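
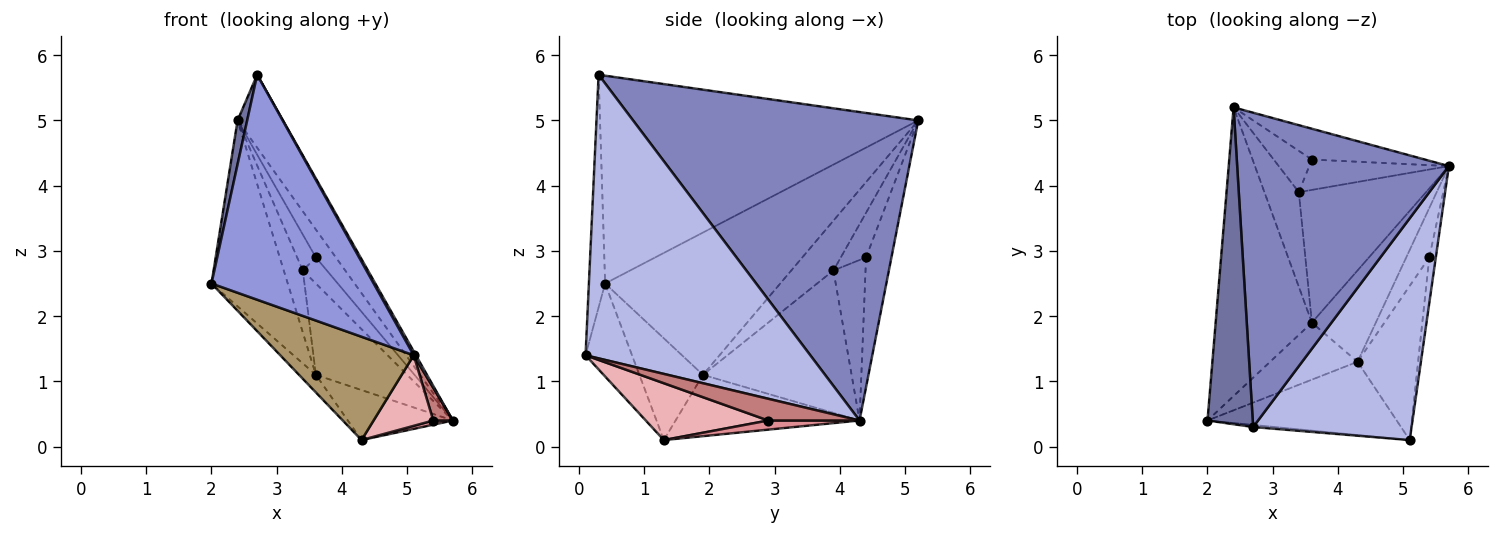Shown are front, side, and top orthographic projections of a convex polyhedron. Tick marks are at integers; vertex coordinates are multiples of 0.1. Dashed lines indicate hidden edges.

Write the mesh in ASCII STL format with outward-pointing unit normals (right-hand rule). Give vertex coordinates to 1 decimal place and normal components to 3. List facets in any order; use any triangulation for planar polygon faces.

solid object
 facet normal -0.977 -0.029 0.213
  outer loop
   vertex 2.7 0.3 5.7
   vertex 2.4 5.2 5.0
   vertex 2.0 0.4 2.5
  endloop
 endfacet
 facet normal 0.818 0.130 0.561
  outer loop
   vertex 2.7 0.3 5.7
   vertex 5.7 4.3 0.4
   vertex 2.4 5.2 5.0
  endloop
 endfacet
 facet normal -0.100 -0.995 -0.009
  outer loop
   vertex 5.1 0.1 1.4
   vertex 2.7 0.3 5.7
   vertex 2.0 0.4 2.5
  endloop
 endfacet
 facet normal 0.873 -0.009 0.488
  outer loop
   vertex 5.1 0.1 1.4
   vertex 5.7 4.3 0.4
   vertex 2.7 0.3 5.7
  endloop
 endfacet
 facet normal -0.779 0.339 -0.527
  outer loop
   vertex 3.6 1.9 1.1
   vertex 2.0 0.4 2.5
   vertex 2.4 5.2 5.0
  endloop
 endfacet
 facet normal -0.678 0.417 -0.606
  outer loop
   vertex 3.4 3.9 2.7
   vertex 5.7 4.3 0.4
   vertex 3.6 1.9 1.1
  endloop
 endfacet
 facet normal -0.771 0.349 -0.532
  outer loop
   vertex 3.4 3.9 2.7
   vertex 3.6 1.9 1.1
   vertex 2.4 5.2 5.0
  endloop
 endfacet
 facet normal -0.644 0.368 -0.671
  outer loop
   vertex 4.3 1.3 0.1
   vertex 3.6 1.9 1.1
   vertex 5.7 4.3 0.4
  endloop
 endfacet
 facet normal -0.273 -0.785 -0.556
  outer loop
   vertex 4.3 1.3 0.1
   vertex 5.1 0.1 1.4
   vertex 2.0 0.4 2.5
  endloop
 endfacet
 facet normal -0.744 0.197 -0.639
  outer loop
   vertex 4.3 1.3 0.1
   vertex 2.0 0.4 2.5
   vertex 3.6 1.9 1.1
  endloop
 endfacet
 facet normal -0.648 0.511 -0.565
  outer loop
   vertex 3.6 4.4 2.9
   vertex 2.4 5.2 5.0
   vertex 5.7 4.3 0.4
  endloop
 endfacet
 facet normal -0.657 0.491 -0.572
  outer loop
   vertex 3.6 4.4 2.9
   vertex 5.7 4.3 0.4
   vertex 3.4 3.9 2.7
  endloop
 endfacet
 facet normal -0.662 0.491 -0.566
  outer loop
   vertex 3.6 4.4 2.9
   vertex 3.4 3.9 2.7
   vertex 2.4 5.2 5.0
  endloop
 endfacet
 facet normal 0.938 -0.201 -0.281
  outer loop
   vertex 5.4 2.9 0.4
   vertex 5.7 4.3 0.4
   vertex 5.1 0.1 1.4
  endloop
 endfacet
 facet normal 0.367 -0.079 -0.927
  outer loop
   vertex 5.4 2.9 0.4
   vertex 4.3 1.3 0.1
   vertex 5.7 4.3 0.4
  endloop
 endfacet
 facet normal 0.649 -0.317 -0.692
  outer loop
   vertex 5.4 2.9 0.4
   vertex 5.1 0.1 1.4
   vertex 4.3 1.3 0.1
  endloop
 endfacet
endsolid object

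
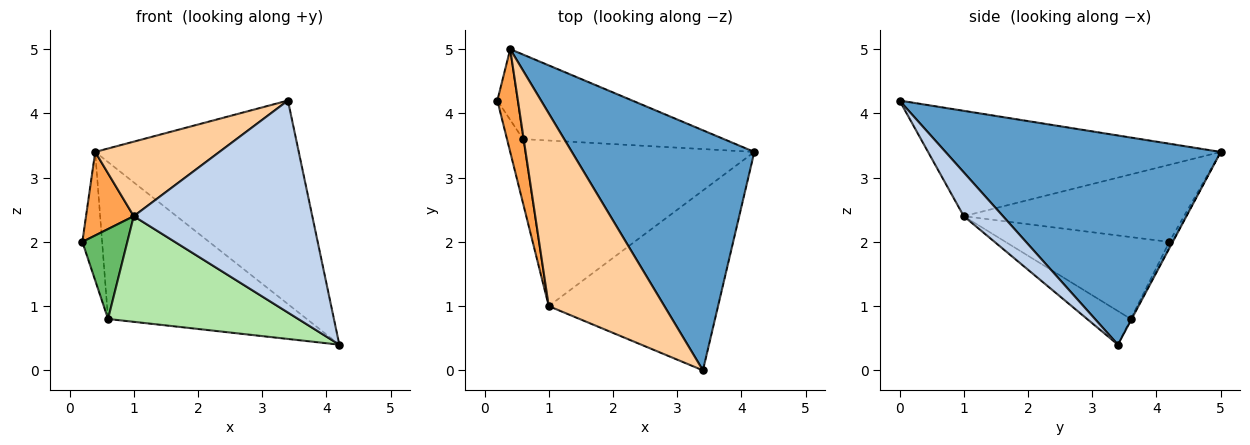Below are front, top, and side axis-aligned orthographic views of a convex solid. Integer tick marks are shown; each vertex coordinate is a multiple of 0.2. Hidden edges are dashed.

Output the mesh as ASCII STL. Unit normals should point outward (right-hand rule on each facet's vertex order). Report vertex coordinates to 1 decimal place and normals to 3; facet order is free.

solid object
 facet normal 0.658 0.487 0.574
  outer loop
   vertex 0.4 5.0 3.4
   vertex 3.4 0.0 4.2
   vertex 4.2 3.4 0.4
  endloop
 endfacet
 facet normal 0.165 -0.752 -0.638
  outer loop
   vertex 1.0 1.0 2.4
   vertex 4.2 3.4 0.4
   vertex 3.4 0.0 4.2
  endloop
 endfacet
 facet normal -0.946 -0.205 0.252
  outer loop
   vertex 1.0 1.0 2.4
   vertex 0.4 5.0 3.4
   vertex 0.2 4.2 2.0
  endloop
 endfacet
 facet normal -0.648 -0.275 0.711
  outer loop
   vertex 1.0 1.0 2.4
   vertex 3.4 0.0 4.2
   vertex 0.4 5.0 3.4
  endloop
 endfacet
 facet normal -0.948 -0.260 -0.186
  outer loop
   vertex 0.6 3.6 0.8
   vertex 1.0 1.0 2.4
   vertex 0.2 4.2 2.0
  endloop
 endfacet
 facet normal -0.123 -0.534 -0.837
  outer loop
   vertex 0.6 3.6 0.8
   vertex 4.2 3.4 0.4
   vertex 1.0 1.0 2.4
  endloop
 endfacet
 facet normal -0.130 0.869 -0.478
  outer loop
   vertex 0.6 3.6 0.8
   vertex 0.2 4.2 2.0
   vertex 0.4 5.0 3.4
  endloop
 endfacet
 facet normal -0.004 0.880 -0.474
  outer loop
   vertex 0.6 3.6 0.8
   vertex 0.4 5.0 3.4
   vertex 4.2 3.4 0.4
  endloop
 endfacet
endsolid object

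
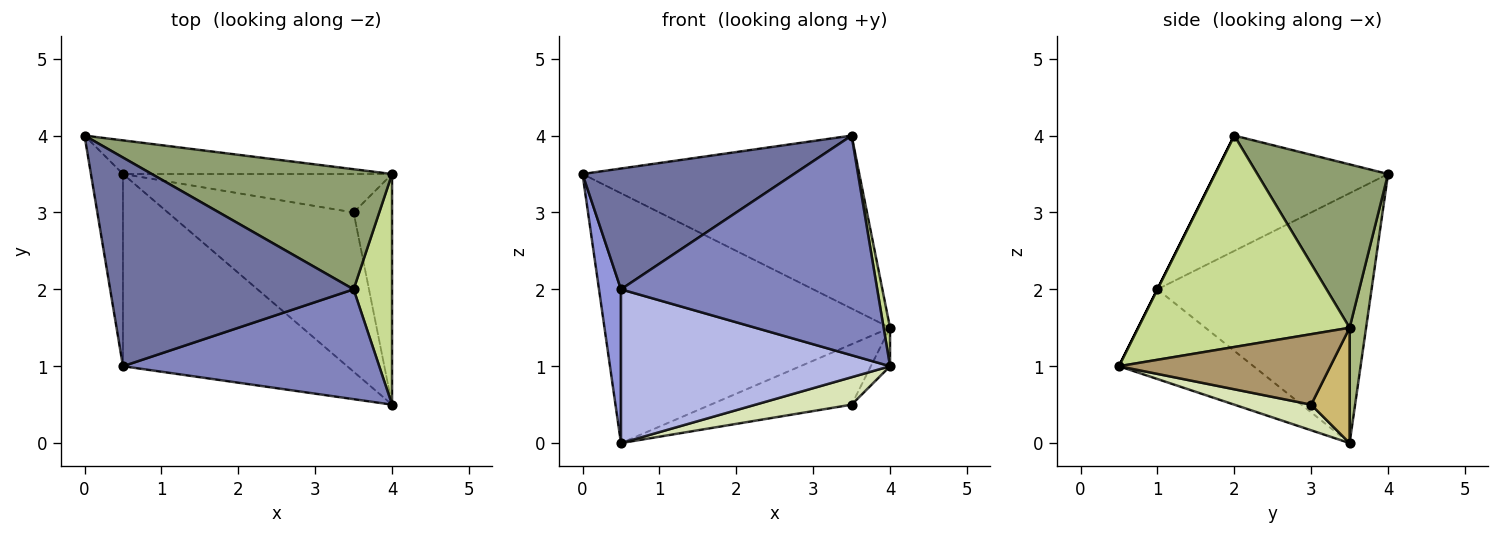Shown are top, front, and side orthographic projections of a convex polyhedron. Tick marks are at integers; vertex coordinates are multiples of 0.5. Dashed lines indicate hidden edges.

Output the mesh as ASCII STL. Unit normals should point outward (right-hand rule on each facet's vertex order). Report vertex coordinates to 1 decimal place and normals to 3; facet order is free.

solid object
 facet normal -0.379 -0.464 0.801
  outer loop
   vertex 0.5 1.0 2.0
   vertex 3.5 2.0 4.0
   vertex 0.0 4.0 3.5
  endloop
 endfacet
 facet normal 0.000 -0.894 0.447
  outer loop
   vertex 0.5 1.0 2.0
   vertex 4.0 0.5 1.0
   vertex 3.5 2.0 4.0
  endloop
 endfacet
 facet normal -0.987 -0.101 -0.127
  outer loop
   vertex 0.5 1.0 2.0
   vertex 0.0 4.0 3.5
   vertex 0.5 3.5 0.0
  endloop
 endfacet
 facet normal -0.298 -0.596 -0.745
  outer loop
   vertex 0.5 1.0 2.0
   vertex 0.5 3.5 0.0
   vertex 4.0 0.5 1.0
  endloop
 endfacet
 facet normal 0.362 0.766 0.532
  outer loop
   vertex 4.0 3.5 1.5
   vertex 0.0 4.0 3.5
   vertex 3.5 2.0 4.0
  endloop
 endfacet
 facet normal 0.057 0.989 -0.133
  outer loop
   vertex 4.0 3.5 1.5
   vertex 0.5 3.5 0.0
   vertex 0.0 4.0 3.5
  endloop
 endfacet
 facet normal 0.983 -0.030 0.179
  outer loop
   vertex 4.0 3.5 1.5
   vertex 3.5 2.0 4.0
   vertex 4.0 0.5 1.0
  endloop
 endfacet
 facet normal 0.135 -0.168 -0.976
  outer loop
   vertex 3.5 3.0 0.5
   vertex 4.0 0.5 1.0
   vertex 0.5 3.5 0.0
  endloop
 endfacet
 facet normal 0.875 0.080 -0.477
  outer loop
   vertex 3.5 3.0 0.5
   vertex 4.0 3.5 1.5
   vertex 4.0 0.5 1.0
  endloop
 endfacet
 facet normal 0.224 0.822 -0.523
  outer loop
   vertex 3.5 3.0 0.5
   vertex 0.5 3.5 0.0
   vertex 4.0 3.5 1.5
  endloop
 endfacet
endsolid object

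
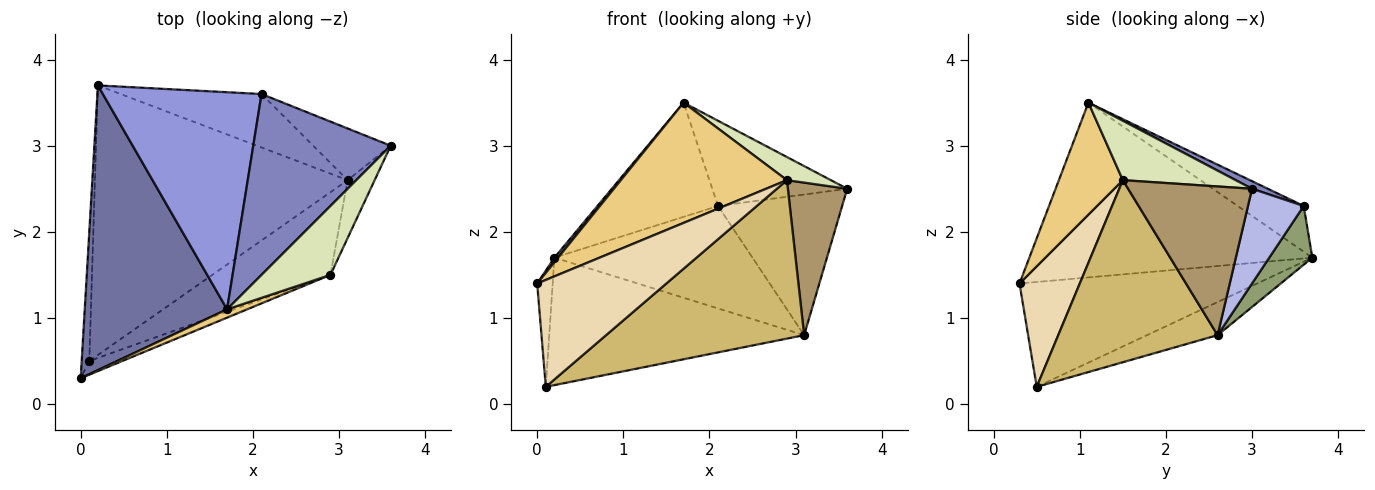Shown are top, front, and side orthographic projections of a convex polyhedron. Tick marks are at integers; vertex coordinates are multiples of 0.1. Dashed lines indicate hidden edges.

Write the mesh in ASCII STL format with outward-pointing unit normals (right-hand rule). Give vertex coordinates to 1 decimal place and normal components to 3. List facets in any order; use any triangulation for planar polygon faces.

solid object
 facet normal -0.775 -0.010 0.631
  outer loop
   vertex 1.7 1.1 3.5
   vertex 0.2 3.7 1.7
   vertex 0.0 0.3 1.4
  endloop
 endfacet
 facet normal 0.050 0.426 0.903
  outer loop
   vertex 2.1 3.6 2.3
   vertex 1.7 1.1 3.5
   vertex 3.6 3.0 2.5
  endloop
 endfacet
 facet normal -0.247 0.451 0.858
  outer loop
   vertex 2.1 3.6 2.3
   vertex 0.2 3.7 1.7
   vertex 1.7 1.1 3.5
  endloop
 endfacet
 facet normal 0.388 0.865 -0.318
  outer loop
   vertex 2.1 3.6 2.3
   vertex 3.6 3.0 2.5
   vertex 3.1 2.6 0.8
  endloop
 endfacet
 facet normal 0.189 0.871 -0.454
  outer loop
   vertex 2.1 3.6 2.3
   vertex 3.1 2.6 0.8
   vertex 0.2 3.7 1.7
  endloop
 endfacet
 facet normal -0.995 0.065 -0.072
  outer loop
   vertex 0.1 0.5 0.2
   vertex 0.0 0.3 1.4
   vertex 0.2 3.7 1.7
  endloop
 endfacet
 facet normal -0.118 0.424 -0.898
  outer loop
   vertex 0.1 0.5 0.2
   vertex 0.2 3.7 1.7
   vertex 3.1 2.6 0.8
  endloop
 endfacet
 facet normal 0.633 -0.246 0.734
  outer loop
   vertex 2.9 1.5 2.6
   vertex 3.6 3.0 2.5
   vertex 1.7 1.1 3.5
  endloop
 endfacet
 facet normal 0.890 -0.426 -0.162
  outer loop
   vertex 2.9 1.5 2.6
   vertex 3.1 2.6 0.8
   vertex 3.6 3.0 2.5
  endloop
 endfacet
 facet normal 0.581 -0.722 -0.377
  outer loop
   vertex 2.9 1.5 2.6
   vertex 0.1 0.5 0.2
   vertex 3.1 2.6 0.8
  endloop
 endfacet
 facet normal 0.359 -0.931 0.064
  outer loop
   vertex 2.9 1.5 2.6
   vertex 1.7 1.1 3.5
   vertex 0.0 0.3 1.4
  endloop
 endfacet
 facet normal 0.420 -0.900 -0.115
  outer loop
   vertex 2.9 1.5 2.6
   vertex 0.0 0.3 1.4
   vertex 0.1 0.5 0.2
  endloop
 endfacet
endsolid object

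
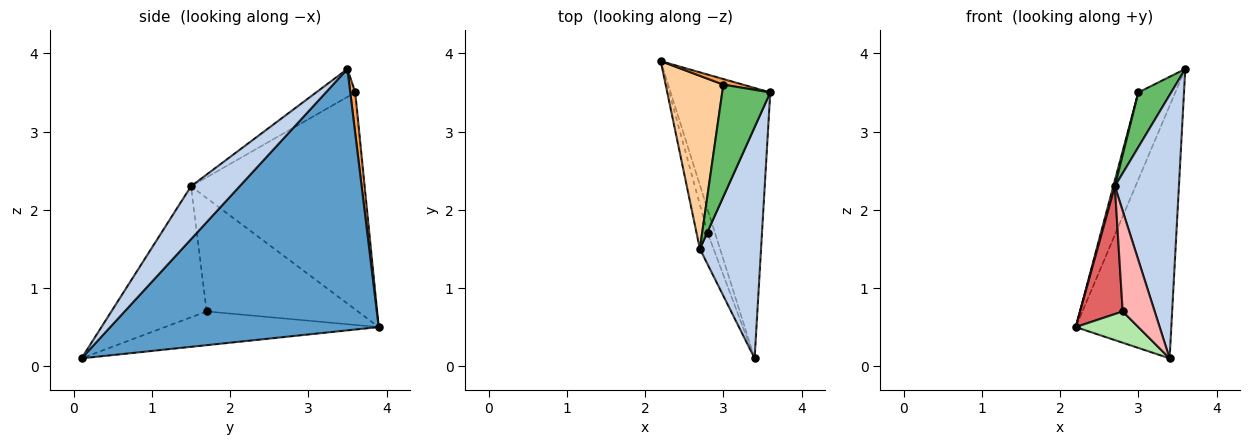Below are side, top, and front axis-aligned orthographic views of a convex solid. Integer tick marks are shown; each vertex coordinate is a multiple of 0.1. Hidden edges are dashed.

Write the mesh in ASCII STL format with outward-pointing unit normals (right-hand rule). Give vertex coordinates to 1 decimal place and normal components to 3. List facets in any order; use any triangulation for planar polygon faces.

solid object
 facet normal 0.887 0.316 -0.338
  outer loop
   vertex 3.4 0.1 0.1
   vertex 2.2 3.9 0.5
   vertex 3.6 3.5 3.8
  endloop
 endfacet
 facet normal 0.495 -0.653 0.573
  outer loop
   vertex 2.7 1.5 2.3
   vertex 3.4 0.1 0.1
   vertex 3.6 3.5 3.8
  endloop
 endfacet
 facet normal 0.133 0.989 0.063
  outer loop
   vertex 3.0 3.6 3.5
   vertex 3.6 3.5 3.8
   vertex 2.2 3.9 0.5
  endloop
 endfacet
 facet normal -0.966 -0.009 0.257
  outer loop
   vertex 3.0 3.6 3.5
   vertex 2.2 3.9 0.5
   vertex 2.7 1.5 2.3
  endloop
 endfacet
 facet normal -0.463 -0.389 0.796
  outer loop
   vertex 3.0 3.6 3.5
   vertex 2.7 1.5 2.3
   vertex 3.6 3.5 3.8
  endloop
 endfacet
 facet normal -0.939 -0.275 -0.206
  outer loop
   vertex 2.8 1.7 0.7
   vertex 2.2 3.9 0.5
   vertex 3.4 0.1 0.1
  endloop
 endfacet
 facet normal -0.958 -0.270 -0.094
  outer loop
   vertex 2.8 1.7 0.7
   vertex 2.7 1.5 2.3
   vertex 2.2 3.9 0.5
  endloop
 endfacet
 facet normal -0.943 -0.317 -0.099
  outer loop
   vertex 2.8 1.7 0.7
   vertex 3.4 0.1 0.1
   vertex 2.7 1.5 2.3
  endloop
 endfacet
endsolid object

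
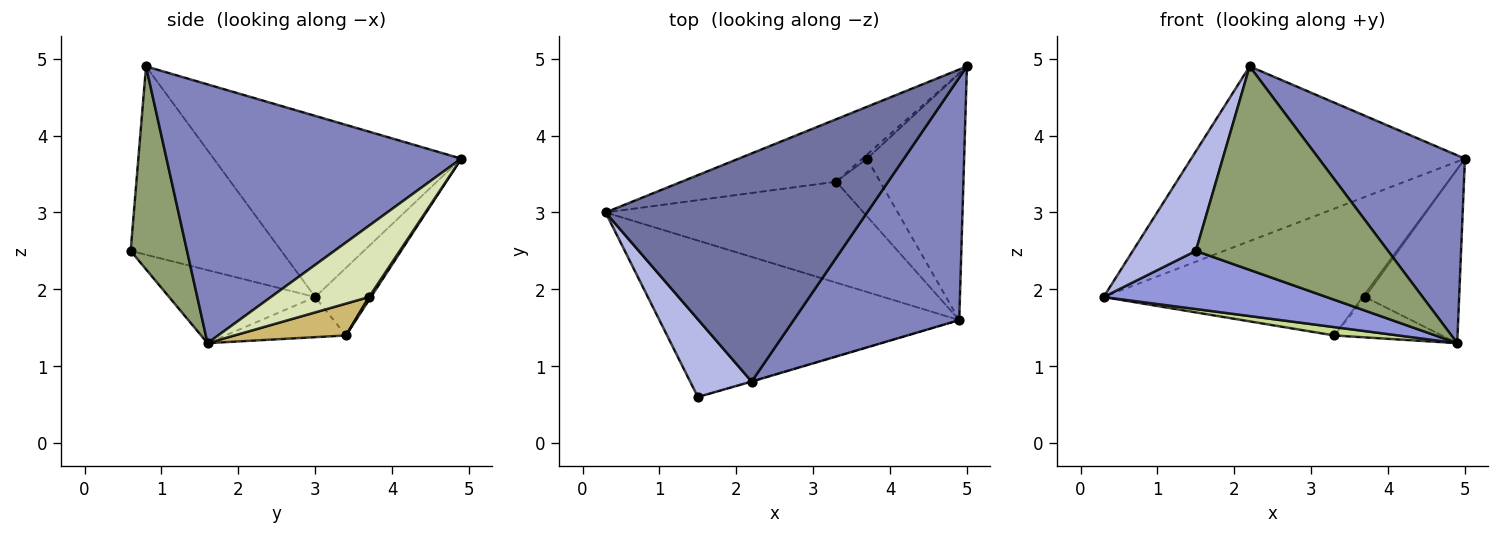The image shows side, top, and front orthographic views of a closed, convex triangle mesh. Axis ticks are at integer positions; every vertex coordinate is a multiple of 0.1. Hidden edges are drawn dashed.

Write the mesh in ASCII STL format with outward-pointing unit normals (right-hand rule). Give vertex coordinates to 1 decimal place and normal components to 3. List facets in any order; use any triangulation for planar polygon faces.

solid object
 facet normal -0.482 0.533 0.696
  outer loop
   vertex 2.2 0.8 4.9
   vertex 5.0 4.9 3.7
   vertex 0.3 3.0 1.9
  endloop
 endfacet
 facet normal 0.777 -0.385 0.497
  outer loop
   vertex 2.2 0.8 4.9
   vertex 4.9 1.6 1.3
   vertex 5.0 4.9 3.7
  endloop
 endfacet
 facet normal -0.223 -0.340 -0.914
  outer loop
   vertex 1.5 0.6 2.5
   vertex 0.3 3.0 1.9
   vertex 4.9 1.6 1.3
  endloop
 endfacet
 facet normal -0.883 -0.370 0.288
  outer loop
   vertex 1.5 0.6 2.5
   vertex 2.2 0.8 4.9
   vertex 0.3 3.0 1.9
  endloop
 endfacet
 facet normal 0.281 -0.960 -0.002
  outer loop
   vertex 1.5 0.6 2.5
   vertex 4.9 1.6 1.3
   vertex 2.2 0.8 4.9
  endloop
 endfacet
 facet normal -0.190 0.881 -0.434
  outer loop
   vertex 3.3 3.4 1.4
   vertex 0.3 3.0 1.9
   vertex 5.0 4.9 3.7
  endloop
 endfacet
 facet normal -0.153 -0.082 -0.985
  outer loop
   vertex 3.3 3.4 1.4
   vertex 4.9 1.6 1.3
   vertex 0.3 3.0 1.9
  endloop
 endfacet
 facet normal 0.514 0.494 -0.701
  outer loop
   vertex 3.7 3.7 1.9
   vertex 5.0 4.9 3.7
   vertex 4.9 1.6 1.3
  endloop
 endfacet
 facet normal 0.466 0.543 -0.699
  outer loop
   vertex 3.7 3.7 1.9
   vertex 3.3 3.4 1.4
   vertex 5.0 4.9 3.7
  endloop
 endfacet
 facet normal 0.511 0.493 -0.704
  outer loop
   vertex 3.7 3.7 1.9
   vertex 4.9 1.6 1.3
   vertex 3.3 3.4 1.4
  endloop
 endfacet
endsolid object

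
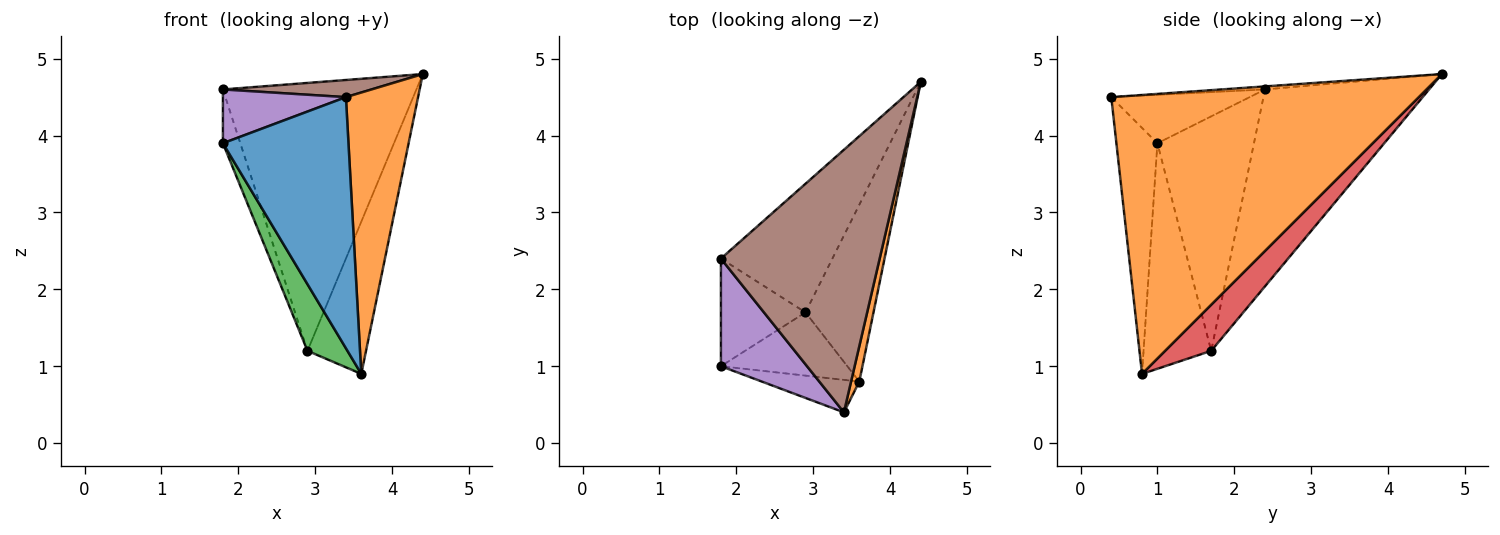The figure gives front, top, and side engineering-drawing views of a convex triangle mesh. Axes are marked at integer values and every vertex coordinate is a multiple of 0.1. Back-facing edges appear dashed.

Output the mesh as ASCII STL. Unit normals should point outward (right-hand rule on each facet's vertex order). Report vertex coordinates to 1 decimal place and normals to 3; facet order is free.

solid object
 facet normal -0.308 -0.944 -0.122
  outer loop
   vertex 3.6 0.8 0.9
   vertex 3.4 0.4 4.5
   vertex 1.8 1.0 3.9
  endloop
 endfacet
 facet normal 0.973 -0.228 0.029
  outer loop
   vertex 3.6 0.8 0.9
   vertex 4.4 4.7 4.8
   vertex 3.4 0.4 4.5
  endloop
 endfacet
 facet normal -0.775 -0.458 -0.435
  outer loop
   vertex 2.9 1.7 1.2
   vertex 3.6 0.8 0.9
   vertex 1.8 1.0 3.9
  endloop
 endfacet
 facet normal 0.457 0.580 -0.674
  outer loop
   vertex 2.9 1.7 1.2
   vertex 4.4 4.7 4.8
   vertex 3.6 0.8 0.9
  endloop
 endfacet
 facet normal -0.449 -0.400 0.799
  outer loop
   vertex 1.8 2.4 4.6
   vertex 1.8 1.0 3.9
   vertex 3.4 0.4 4.5
  endloop
 endfacet
 facet normal -0.019 -0.065 0.998
  outer loop
   vertex 1.8 2.4 4.6
   vertex 3.4 0.4 4.5
   vertex 4.4 4.7 4.8
  endloop
 endfacet
 facet normal -0.927 0.167 -0.334
  outer loop
   vertex 1.8 2.4 4.6
   vertex 2.9 1.7 1.2
   vertex 1.8 1.0 3.9
  endloop
 endfacet
 facet normal -0.607 0.716 -0.344
  outer loop
   vertex 1.8 2.4 4.6
   vertex 4.4 4.7 4.8
   vertex 2.9 1.7 1.2
  endloop
 endfacet
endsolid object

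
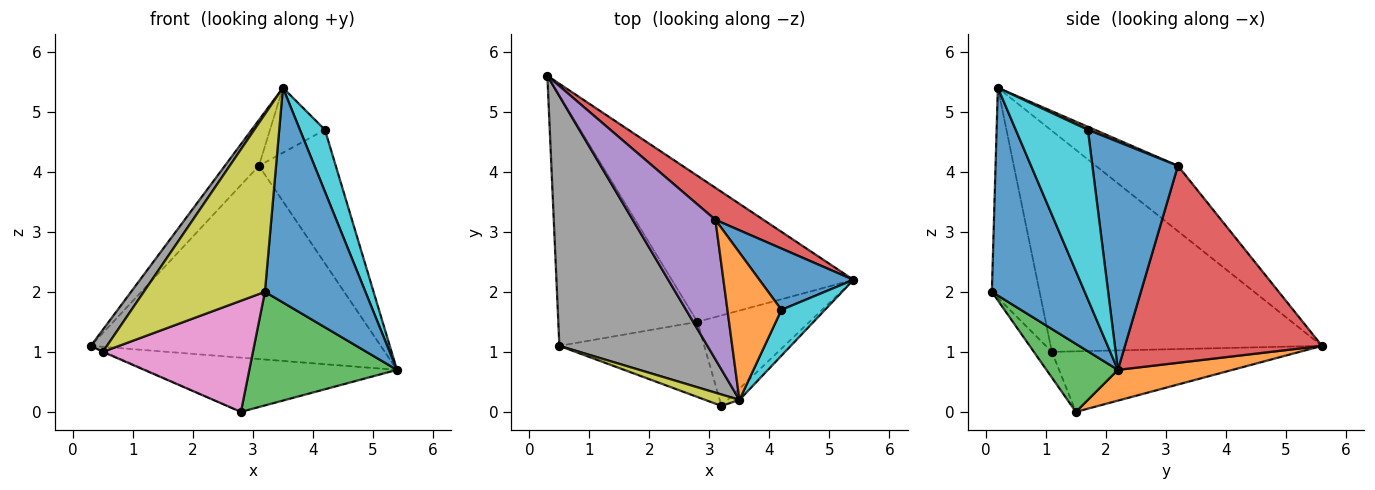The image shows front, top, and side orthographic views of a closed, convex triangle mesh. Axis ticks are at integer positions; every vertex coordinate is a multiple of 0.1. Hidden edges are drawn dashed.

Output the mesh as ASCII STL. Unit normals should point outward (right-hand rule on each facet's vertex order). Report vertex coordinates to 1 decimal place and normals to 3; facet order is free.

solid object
 facet normal 0.678 -0.734 -0.038
  outer loop
   vertex 3.5 0.2 5.4
   vertex 3.2 0.1 2.0
   vertex 5.4 2.2 0.7
  endloop
 endfacet
 facet normal 0.157 0.344 -0.926
  outer loop
   vertex 2.8 1.5 0.0
   vertex 0.3 5.6 1.1
   vertex 5.4 2.2 0.7
  endloop
 endfacet
 facet normal 0.354 -0.732 -0.583
  outer loop
   vertex 2.8 1.5 0.0
   vertex 5.4 2.2 0.7
   vertex 3.2 0.1 2.0
  endloop
 endfacet
 facet normal 0.557 0.819 0.136
  outer loop
   vertex 3.1 3.2 4.1
   vertex 5.4 2.2 0.7
   vertex 0.3 5.6 1.1
  endloop
 endfacet
 facet normal -0.600 0.249 0.760
  outer loop
   vertex 3.1 3.2 4.1
   vertex 0.3 5.6 1.1
   vertex 3.5 0.2 5.4
  endloop
 endfacet
 facet normal -0.399 0.003 -0.917
  outer loop
   vertex 0.5 1.1 1.0
   vertex 0.3 5.6 1.1
   vertex 2.8 1.5 0.0
  endloop
 endfacet
 facet normal -0.099 -0.824 -0.557
  outer loop
   vertex 0.5 1.1 1.0
   vertex 2.8 1.5 0.0
   vertex 3.2 0.1 2.0
  endloop
 endfacet
 facet normal -0.830 -0.049 0.556
  outer loop
   vertex 0.5 1.1 1.0
   vertex 3.5 0.2 5.4
   vertex 0.3 5.6 1.1
  endloop
 endfacet
 facet normal -0.366 -0.929 0.060
  outer loop
   vertex 0.5 1.1 1.0
   vertex 3.2 0.1 2.0
   vertex 3.5 0.2 5.4
  endloop
 endfacet
 facet normal 0.918 -0.319 0.236
  outer loop
   vertex 4.2 1.7 4.7
   vertex 3.5 0.2 5.4
   vertex 5.4 2.2 0.7
  endloop
 endfacet
 facet normal 0.711 0.639 0.293
  outer loop
   vertex 4.2 1.7 4.7
   vertex 5.4 2.2 0.7
   vertex 3.1 3.2 4.1
  endloop
 endfacet
 facet normal 0.051 0.403 0.914
  outer loop
   vertex 4.2 1.7 4.7
   vertex 3.1 3.2 4.1
   vertex 3.5 0.2 5.4
  endloop
 endfacet
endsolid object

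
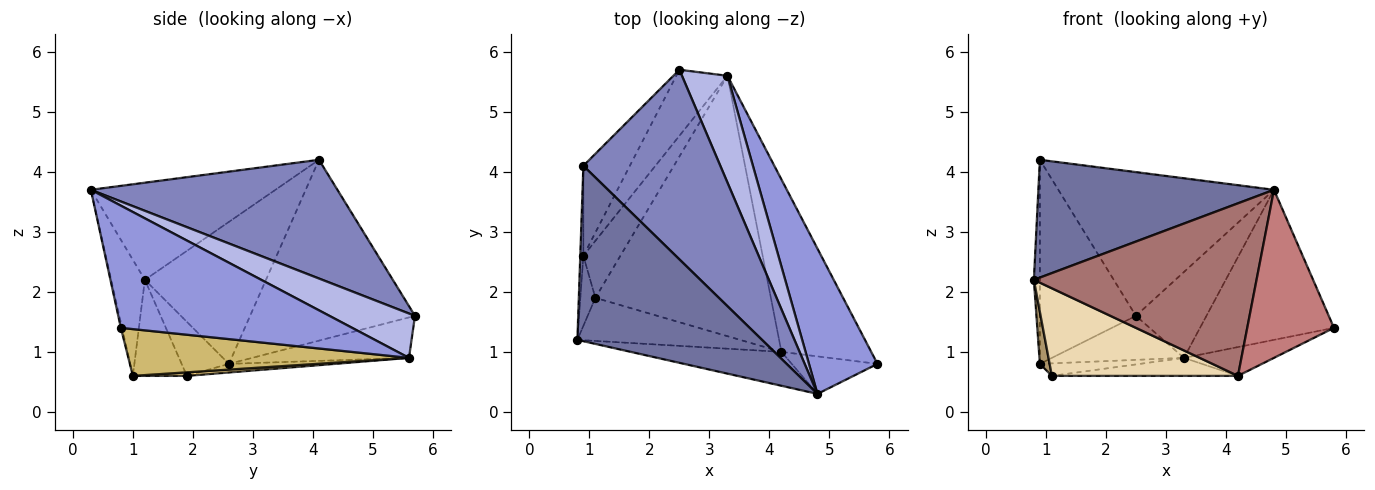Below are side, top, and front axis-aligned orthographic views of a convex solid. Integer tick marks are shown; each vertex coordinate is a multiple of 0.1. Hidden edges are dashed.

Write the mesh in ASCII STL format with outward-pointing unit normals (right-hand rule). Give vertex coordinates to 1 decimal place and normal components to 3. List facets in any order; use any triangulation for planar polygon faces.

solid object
 facet normal -0.400 -0.511 0.761
  outer loop
   vertex 4.8 0.3 3.7
   vertex 0.9 4.1 4.2
   vertex 0.8 1.2 2.2
  endloop
 endfacet
 facet normal 0.568 0.497 0.656
  outer loop
   vertex 4.8 0.3 3.7
   vertex 2.5 5.7 1.6
   vertex 0.9 4.1 4.2
  endloop
 endfacet
 facet normal 0.779 0.451 0.437
  outer loop
   vertex 3.3 5.6 0.9
   vertex 4.8 0.3 3.7
   vertex 5.8 0.8 1.4
  endloop
 endfacet
 facet normal 0.605 0.499 0.620
  outer loop
   vertex 3.3 5.6 0.9
   vertex 2.5 5.7 1.6
   vertex 4.8 0.3 3.7
  endloop
 endfacet
 facet normal -0.844 0.491 -0.217
  outer loop
   vertex 0.9 2.6 0.8
   vertex 0.9 4.1 4.2
   vertex 2.5 5.7 1.6
  endloop
 endfacet
 facet normal -0.550 0.463 -0.695
  outer loop
   vertex 0.9 2.6 0.8
   vertex 2.5 5.7 1.6
   vertex 3.3 5.6 0.9
  endloop
 endfacet
 facet normal -0.221 0.209 -0.953
  outer loop
   vertex 0.9 2.6 0.8
   vertex 3.3 5.6 0.9
   vertex 1.1 1.9 0.6
  endloop
 endfacet
 facet normal -0.999 0.049 -0.022
  outer loop
   vertex 0.9 2.6 0.8
   vertex 0.8 1.2 2.2
   vertex 0.9 4.1 4.2
  endloop
 endfacet
 facet normal -0.945 -0.195 -0.263
  outer loop
   vertex 0.9 2.6 0.8
   vertex 1.1 1.9 0.6
   vertex 0.8 1.2 2.2
  endloop
 endfacet
 facet normal 0.457 0.147 -0.877
  outer loop
   vertex 4.2 1.0 0.6
   vertex 3.3 5.6 0.9
   vertex 5.8 0.8 1.4
  endloop
 endfacet
 facet normal 0.020 0.069 -0.997
  outer loop
   vertex 4.2 1.0 0.6
   vertex 1.1 1.9 0.6
   vertex 3.3 5.6 0.9
  endloop
 endfacet
 facet normal -0.252 -0.868 -0.427
  outer loop
   vertex 4.2 1.0 0.6
   vertex 0.8 1.2 2.2
   vertex 1.1 1.9 0.6
  endloop
 endfacet
 facet normal -0.147 -0.971 -0.191
  outer loop
   vertex 4.2 1.0 0.6
   vertex 4.8 0.3 3.7
   vertex 0.8 1.2 2.2
  endloop
 endfacet
 facet normal -0.013 -0.976 -0.218
  outer loop
   vertex 4.2 1.0 0.6
   vertex 5.8 0.8 1.4
   vertex 4.8 0.3 3.7
  endloop
 endfacet
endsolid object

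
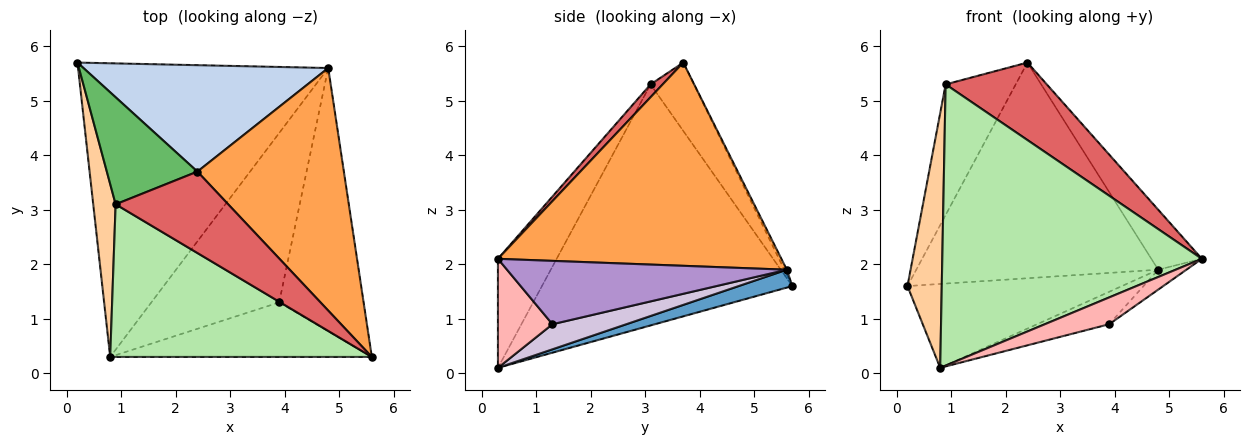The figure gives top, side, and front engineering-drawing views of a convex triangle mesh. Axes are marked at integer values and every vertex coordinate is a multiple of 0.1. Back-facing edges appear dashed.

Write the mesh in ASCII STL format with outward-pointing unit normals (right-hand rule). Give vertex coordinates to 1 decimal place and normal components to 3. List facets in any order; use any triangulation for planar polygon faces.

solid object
 facet normal 0.069 0.274 -0.959
  outer loop
   vertex 4.8 5.6 1.9
   vertex 0.8 0.3 0.1
   vertex 0.2 5.7 1.6
  endloop
 endfacet
 facet normal -0.009 0.897 0.442
  outer loop
   vertex 4.8 5.6 1.9
   vertex 0.2 5.7 1.6
   vertex 2.4 3.7 5.7
  endloop
 endfacet
 facet normal 0.803 0.143 0.579
  outer loop
   vertex 4.8 5.6 1.9
   vertex 2.4 3.7 5.7
   vertex 5.6 0.3 2.1
  endloop
 endfacet
 facet normal -0.987 -0.135 0.092
  outer loop
   vertex 0.9 3.1 5.3
   vertex 0.2 5.7 1.6
   vertex 0.8 0.3 0.1
  endloop
 endfacet
 facet normal -0.432 0.698 0.572
  outer loop
   vertex 0.9 3.1 5.3
   vertex 2.4 3.7 5.7
   vertex 0.2 5.7 1.6
  endloop
 endfacet
 facet normal -0.195 -0.862 0.468
  outer loop
   vertex 0.9 3.1 5.3
   vertex 0.8 0.3 0.1
   vertex 5.6 0.3 2.1
  endloop
 endfacet
 facet normal 0.082 -0.687 0.722
  outer loop
   vertex 0.9 3.1 5.3
   vertex 5.6 0.3 2.1
   vertex 2.4 3.7 5.7
  endloop
 endfacet
 facet normal 0.350 -0.413 -0.841
  outer loop
   vertex 3.9 1.3 0.9
   vertex 5.6 0.3 2.1
   vertex 0.8 0.3 0.1
  endloop
 endfacet
 facet normal 0.599 0.060 -0.798
  outer loop
   vertex 3.9 1.3 0.9
   vertex 4.8 5.6 1.9
   vertex 5.6 0.3 2.1
  endloop
 endfacet
 facet normal 0.189 0.185 -0.964
  outer loop
   vertex 3.9 1.3 0.9
   vertex 0.8 0.3 0.1
   vertex 4.8 5.6 1.9
  endloop
 endfacet
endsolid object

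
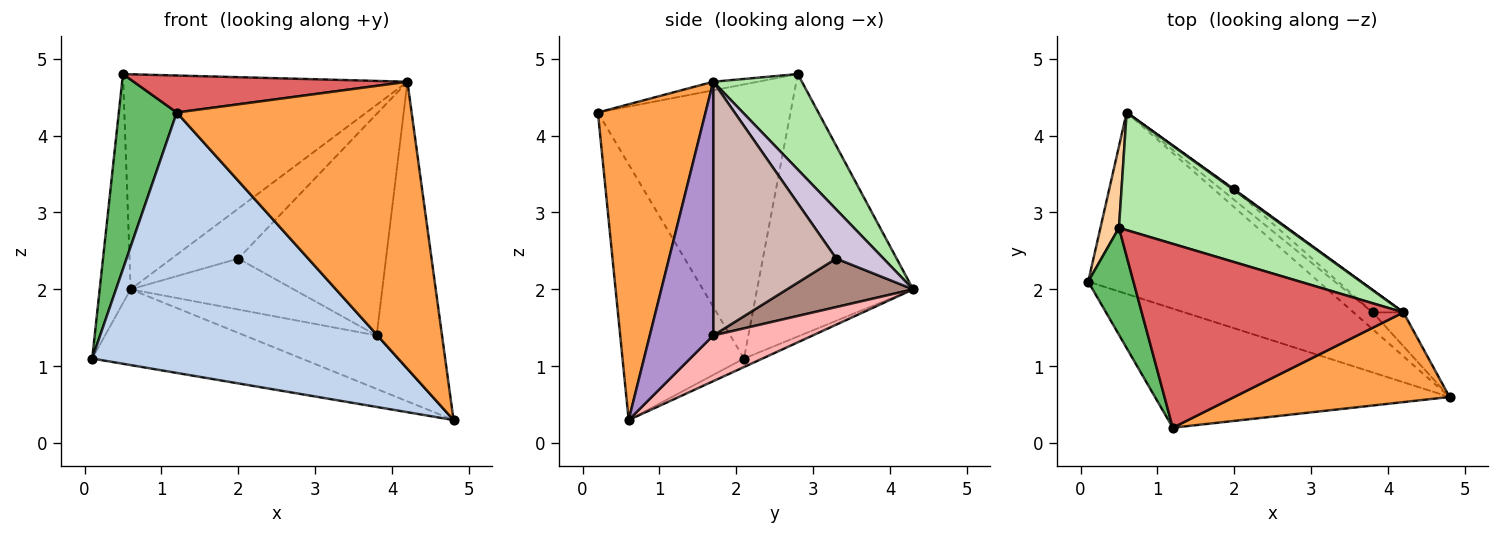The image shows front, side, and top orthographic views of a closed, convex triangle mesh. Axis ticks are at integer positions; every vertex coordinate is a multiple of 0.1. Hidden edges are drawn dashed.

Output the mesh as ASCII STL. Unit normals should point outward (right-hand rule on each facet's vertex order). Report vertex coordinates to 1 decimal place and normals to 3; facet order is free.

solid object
 facet normal -0.034 0.385 -0.922
  outer loop
   vertex 0.6 4.3 2.0
   vertex 4.8 0.6 0.3
   vertex 0.1 2.1 1.1
  endloop
 endfacet
 facet normal -0.340 -0.855 -0.391
  outer loop
   vertex 1.2 0.2 4.3
   vertex 0.1 2.1 1.1
   vertex 4.8 0.6 0.3
  endloop
 endfacet
 facet normal 0.401 -0.874 0.273
  outer loop
   vertex 4.2 1.7 4.7
   vertex 1.2 0.2 4.3
   vertex 4.8 0.6 0.3
  endloop
 endfacet
 facet normal -0.979 0.194 0.069
  outer loop
   vertex 0.5 2.8 4.8
   vertex 0.6 4.3 2.0
   vertex 0.1 2.1 1.1
  endloop
 endfacet
 facet normal -0.946 -0.285 0.156
  outer loop
   vertex 0.5 2.8 4.8
   vertex 0.1 2.1 1.1
   vertex 1.2 0.2 4.3
  endloop
 endfacet
 facet normal 0.264 0.846 0.463
  outer loop
   vertex 0.5 2.8 4.8
   vertex 4.2 1.7 4.7
   vertex 0.6 4.3 2.0
  endloop
 endfacet
 facet normal -0.032 -0.197 0.980
  outer loop
   vertex 0.5 2.8 4.8
   vertex 1.2 0.2 4.3
   vertex 4.2 1.7 4.7
  endloop
 endfacet
 facet normal 0.584 0.775 -0.244
  outer loop
   vertex 3.8 1.7 1.4
   vertex 4.8 0.6 0.3
   vertex 0.6 4.3 2.0
  endloop
 endfacet
 facet normal 0.694 0.715 -0.084
  outer loop
   vertex 3.8 1.7 1.4
   vertex 4.2 1.7 4.7
   vertex 4.8 0.6 0.3
  endloop
 endfacet
 facet normal 0.579 0.816 0.014
  outer loop
   vertex 2.0 3.3 2.4
   vertex 0.6 4.3 2.0
   vertex 4.2 1.7 4.7
  endloop
 endfacet
 facet normal 0.604 0.781 -0.162
  outer loop
   vertex 2.0 3.3 2.4
   vertex 3.8 1.7 1.4
   vertex 0.6 4.3 2.0
  endloop
 endfacet
 facet normal 0.638 0.766 -0.077
  outer loop
   vertex 2.0 3.3 2.4
   vertex 4.2 1.7 4.7
   vertex 3.8 1.7 1.4
  endloop
 endfacet
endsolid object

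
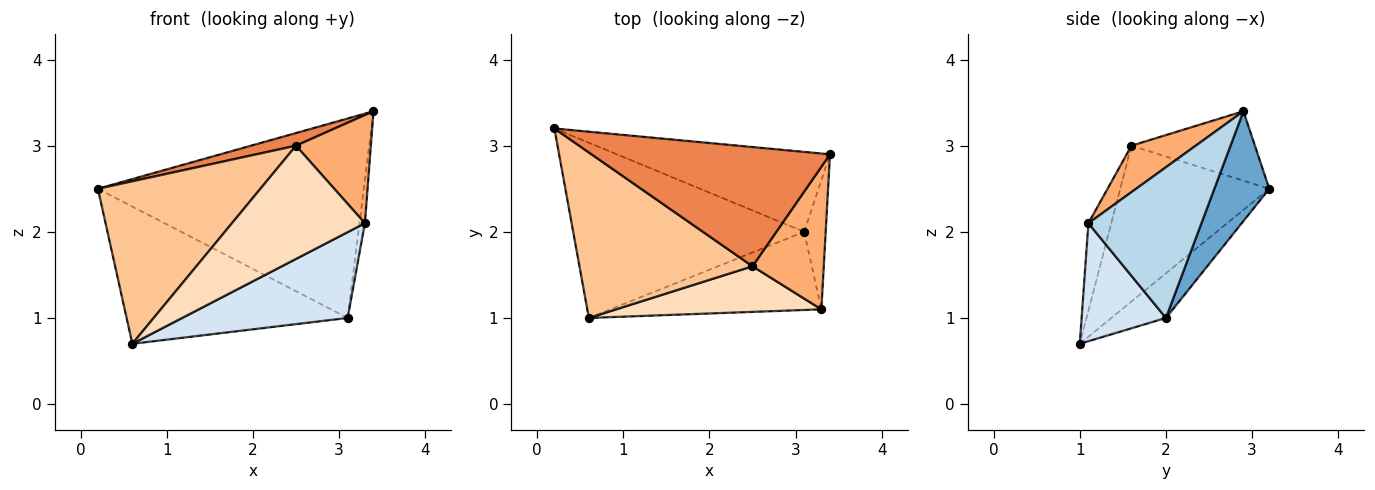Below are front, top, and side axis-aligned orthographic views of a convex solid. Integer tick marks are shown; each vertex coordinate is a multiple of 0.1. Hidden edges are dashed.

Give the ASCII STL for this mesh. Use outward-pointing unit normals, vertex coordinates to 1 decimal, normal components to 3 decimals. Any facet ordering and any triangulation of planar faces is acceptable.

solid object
 facet normal 0.188 0.912 -0.365
  outer loop
   vertex 3.1 2.0 1.0
   vertex 0.2 3.2 2.5
   vertex 3.4 2.9 3.4
  endloop
 endfacet
 facet normal -0.150 0.610 -0.778
  outer loop
   vertex 3.1 2.0 1.0
   vertex 0.6 1.0 0.7
   vertex 0.2 3.2 2.5
  endloop
 endfacet
 facet normal 0.989 0.047 -0.141
  outer loop
   vertex 3.1 2.0 1.0
   vertex 3.4 2.9 3.4
   vertex 3.3 1.1 2.1
  endloop
 endfacet
 facet normal 0.352 -0.692 -0.630
  outer loop
   vertex 3.1 2.0 1.0
   vertex 3.3 1.1 2.1
   vertex 0.6 1.0 0.7
  endloop
 endfacet
 facet normal -0.278 -0.101 0.955
  outer loop
   vertex 2.5 1.6 3.0
   vertex 3.4 2.9 3.4
   vertex 0.2 3.2 2.5
  endloop
 endfacet
 facet normal 0.460 -0.536 0.707
  outer loop
   vertex 2.5 1.6 3.0
   vertex 3.3 1.1 2.1
   vertex 3.4 2.9 3.4
  endloop
 endfacet
 facet normal -0.541 -0.589 0.600
  outer loop
   vertex 2.5 1.6 3.0
   vertex 0.2 3.2 2.5
   vertex 0.6 1.0 0.7
  endloop
 endfacet
 facet normal -0.157 -0.916 0.369
  outer loop
   vertex 2.5 1.6 3.0
   vertex 0.6 1.0 0.7
   vertex 3.3 1.1 2.1
  endloop
 endfacet
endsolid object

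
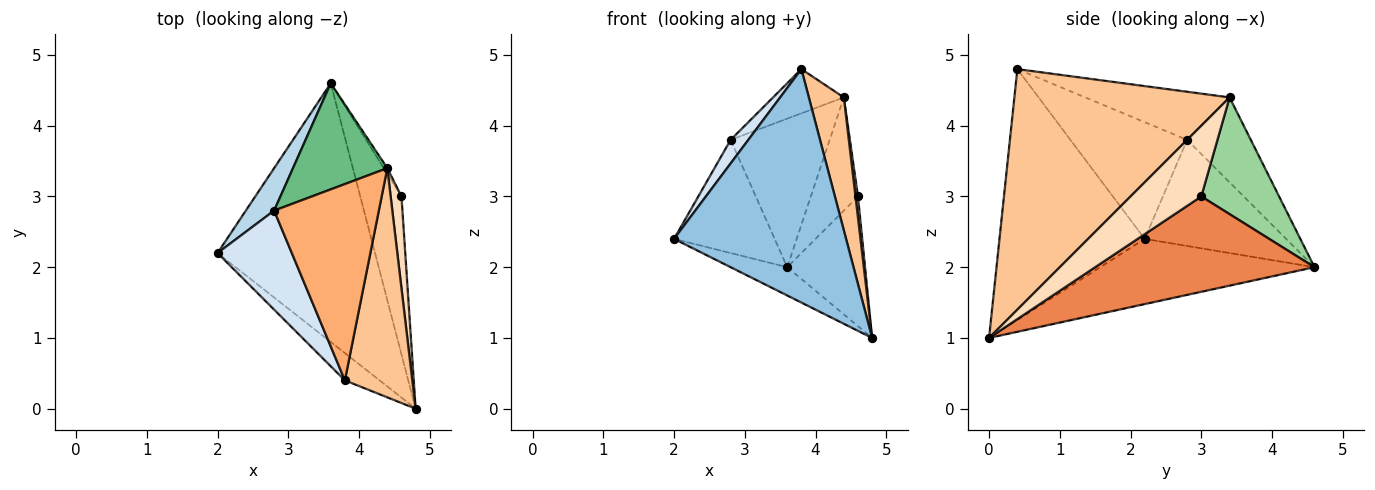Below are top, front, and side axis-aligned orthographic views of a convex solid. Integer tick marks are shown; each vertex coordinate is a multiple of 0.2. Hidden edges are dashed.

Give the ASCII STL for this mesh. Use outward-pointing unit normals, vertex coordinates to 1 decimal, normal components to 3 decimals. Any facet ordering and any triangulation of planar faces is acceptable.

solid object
 facet normal -0.381 0.101 -0.919
  outer loop
   vertex 3.6 4.6 2.0
   vertex 4.8 0.0 1.0
   vertex 2.0 2.2 2.4
  endloop
 endfacet
 facet normal -0.642 -0.761 -0.089
  outer loop
   vertex 3.8 0.4 4.8
   vertex 2.0 2.2 2.4
   vertex 4.8 0.0 1.0
  endloop
 endfacet
 facet normal -0.796 0.566 0.212
  outer loop
   vertex 2.8 2.8 3.8
   vertex 3.6 4.6 2.0
   vertex 2.0 2.2 2.4
  endloop
 endfacet
 facet normal -0.837 -0.127 0.533
  outer loop
   vertex 2.8 2.8 3.8
   vertex 2.0 2.2 2.4
   vertex 3.8 0.4 4.8
  endloop
 endfacet
 facet normal 0.873 0.310 -0.377
  outer loop
   vertex 4.6 3.0 3.0
   vertex 4.8 0.0 1.0
   vertex 3.6 4.6 2.0
  endloop
 endfacet
 facet normal -0.409 0.201 0.890
  outer loop
   vertex 4.4 3.4 4.4
   vertex 2.8 2.8 3.8
   vertex 3.8 0.4 4.8
  endloop
 endfacet
 facet normal 0.951 -0.155 0.267
  outer loop
   vertex 4.4 3.4 4.4
   vertex 3.8 0.4 4.8
   vertex 4.8 0.0 1.0
  endloop
 endfacet
 facet normal 0.988 -0.035 0.151
  outer loop
   vertex 4.4 3.4 4.4
   vertex 4.8 0.0 1.0
   vertex 4.6 3.0 3.0
  endloop
 endfacet
 facet normal -0.464 0.721 0.515
  outer loop
   vertex 4.4 3.4 4.4
   vertex 3.6 4.6 2.0
   vertex 2.8 2.8 3.8
  endloop
 endfacet
 facet normal 0.855 0.518 -0.026
  outer loop
   vertex 4.4 3.4 4.4
   vertex 4.6 3.0 3.0
   vertex 3.6 4.6 2.0
  endloop
 endfacet
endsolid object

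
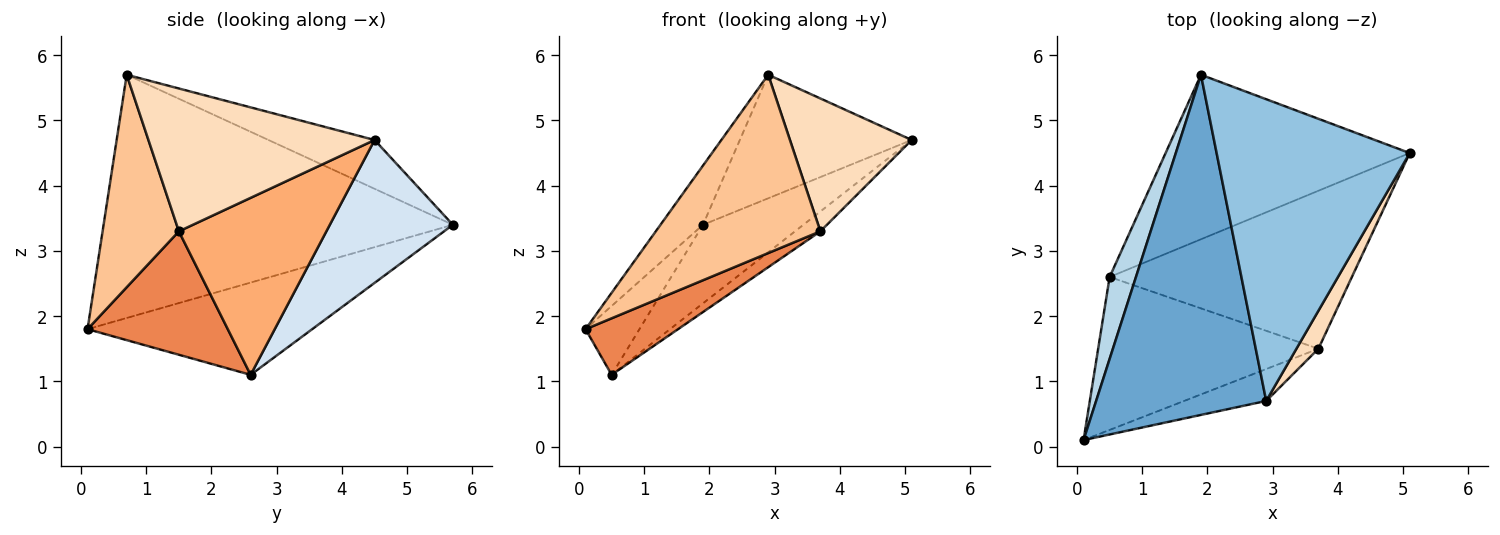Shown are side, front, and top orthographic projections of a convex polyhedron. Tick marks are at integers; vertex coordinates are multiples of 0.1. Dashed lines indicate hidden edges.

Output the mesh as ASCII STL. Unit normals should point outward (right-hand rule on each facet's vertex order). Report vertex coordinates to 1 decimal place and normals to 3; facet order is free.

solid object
 facet normal -0.815 0.099 0.570
  outer loop
   vertex 2.9 0.7 5.7
   vertex 1.9 5.7 3.4
   vertex 0.1 0.1 1.8
  endloop
 endfacet
 facet normal -0.228 0.369 0.901
  outer loop
   vertex 2.9 0.7 5.7
   vertex 5.1 4.5 4.7
   vertex 1.9 5.7 3.4
  endloop
 endfacet
 facet normal -0.937 0.225 0.267
  outer loop
   vertex 0.5 2.6 1.1
   vertex 0.1 0.1 1.8
   vertex 1.9 5.7 3.4
  endloop
 endfacet
 facet normal 0.467 0.381 -0.798
  outer loop
   vertex 0.5 2.6 1.1
   vertex 1.9 5.7 3.4
   vertex 5.1 4.5 4.7
  endloop
 endfacet
 facet normal 0.465 -0.307 -0.830
  outer loop
   vertex 3.7 1.5 3.3
   vertex 0.1 0.1 1.8
   vertex 0.5 2.6 1.1
  endloop
 endfacet
 facet normal 0.587 0.101 -0.803
  outer loop
   vertex 3.7 1.5 3.3
   vertex 0.5 2.6 1.1
   vertex 5.1 4.5 4.7
  endloop
 endfacet
 facet normal 0.415 -0.896 -0.160
  outer loop
   vertex 3.7 1.5 3.3
   vertex 2.9 0.7 5.7
   vertex 0.1 0.1 1.8
  endloop
 endfacet
 facet normal 0.873 -0.470 0.134
  outer loop
   vertex 3.7 1.5 3.3
   vertex 5.1 4.5 4.7
   vertex 2.9 0.7 5.7
  endloop
 endfacet
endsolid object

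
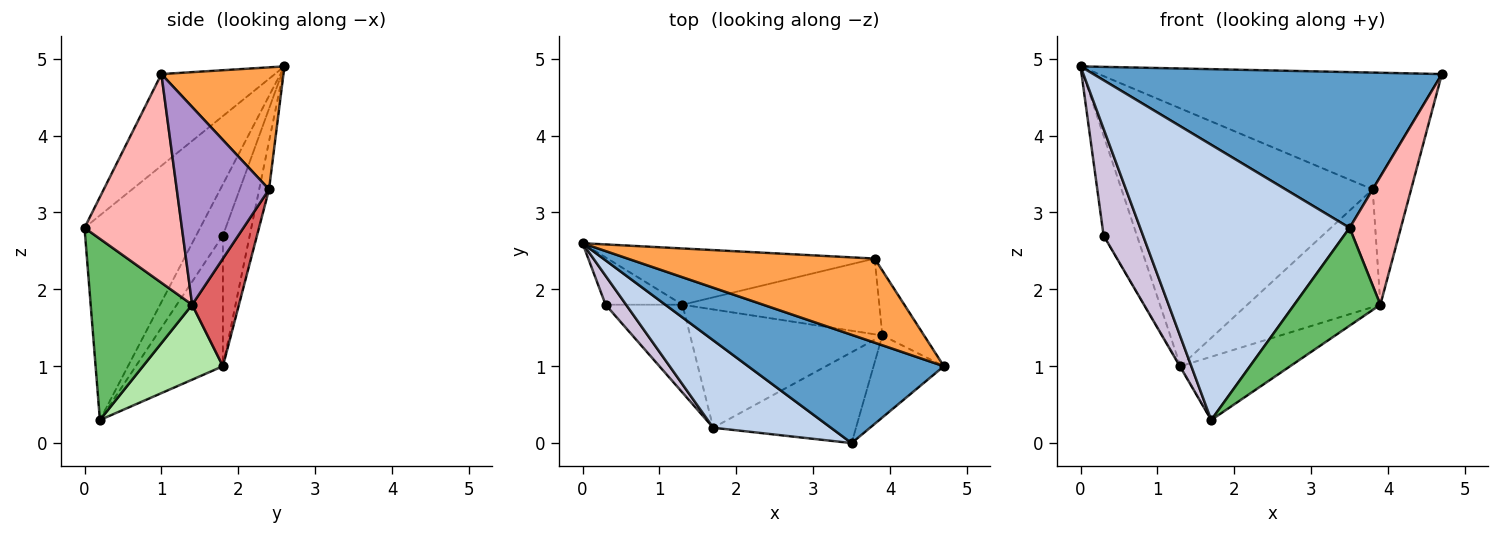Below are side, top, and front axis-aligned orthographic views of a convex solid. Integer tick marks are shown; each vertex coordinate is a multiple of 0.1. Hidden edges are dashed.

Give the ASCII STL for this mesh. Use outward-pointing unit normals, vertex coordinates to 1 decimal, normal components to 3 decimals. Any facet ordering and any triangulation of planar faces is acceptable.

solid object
 facet normal -0.258 -0.793 0.552
  outer loop
   vertex 3.5 0.0 2.8
   vertex 4.7 1.0 4.8
   vertex 0.0 2.6 4.9
  endloop
 endfacet
 facet normal -0.466 -0.843 0.268
  outer loop
   vertex 3.5 0.0 2.8
   vertex 0.0 2.6 4.9
   vertex 1.7 0.2 0.3
  endloop
 endfacet
 facet normal 0.277 0.780 0.561
  outer loop
   vertex 3.8 2.4 3.3
   vertex 0.0 2.6 4.9
   vertex 4.7 1.0 4.8
  endloop
 endfacet
 facet normal -0.038 0.976 -0.213
  outer loop
   vertex 1.3 1.8 1.0
   vertex 0.0 2.6 4.9
   vertex 3.8 2.4 3.3
  endloop
 endfacet
 facet normal 0.654 -0.555 -0.515
  outer loop
   vertex 3.9 1.4 1.8
   vertex 3.5 0.0 2.8
   vertex 1.7 0.2 0.3
  endloop
 endfacet
 facet normal 0.325 0.446 -0.834
  outer loop
   vertex 3.9 1.4 1.8
   vertex 1.7 0.2 0.3
   vertex 1.3 1.8 1.0
  endloop
 endfacet
 facet normal 0.284 0.806 -0.519
  outer loop
   vertex 3.9 1.4 1.8
   vertex 1.3 1.8 1.0
   vertex 3.8 2.4 3.3
  endloop
 endfacet
 facet normal 0.848 -0.446 -0.286
  outer loop
   vertex 3.9 1.4 1.8
   vertex 4.7 1.0 4.8
   vertex 3.5 0.0 2.8
  endloop
 endfacet
 facet normal 0.906 0.378 -0.191
  outer loop
   vertex 3.9 1.4 1.8
   vertex 3.8 2.4 3.3
   vertex 4.7 1.0 4.8
  endloop
 endfacet
 facet normal -0.548 -0.808 0.219
  outer loop
   vertex 0.3 1.8 2.7
   vertex 1.7 0.2 0.3
   vertex 0.0 2.6 4.9
  endloop
 endfacet
 facet normal -0.588 0.731 -0.346
  outer loop
   vertex 0.3 1.8 2.7
   vertex 0.0 2.6 4.9
   vertex 1.3 1.8 1.0
  endloop
 endfacet
 facet normal -0.862 0.006 -0.507
  outer loop
   vertex 0.3 1.8 2.7
   vertex 1.3 1.8 1.0
   vertex 1.7 0.2 0.3
  endloop
 endfacet
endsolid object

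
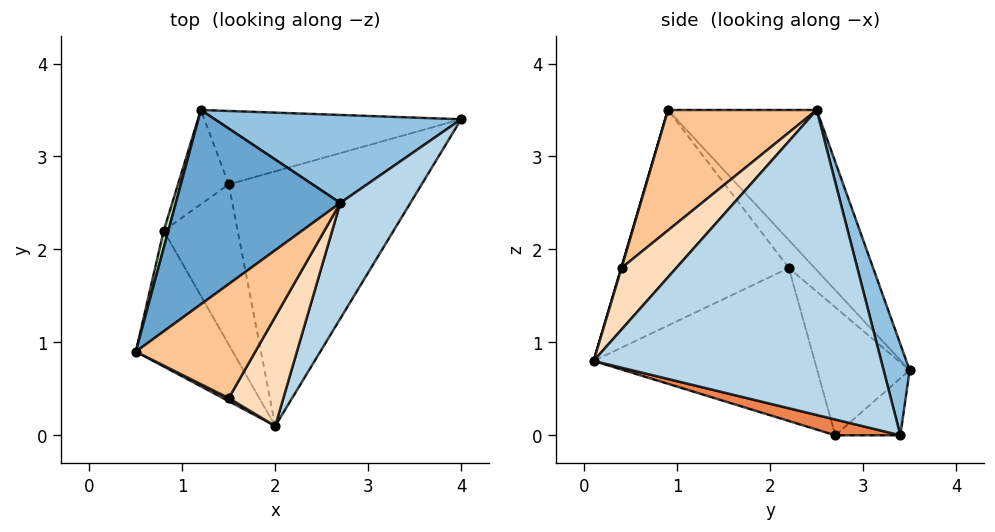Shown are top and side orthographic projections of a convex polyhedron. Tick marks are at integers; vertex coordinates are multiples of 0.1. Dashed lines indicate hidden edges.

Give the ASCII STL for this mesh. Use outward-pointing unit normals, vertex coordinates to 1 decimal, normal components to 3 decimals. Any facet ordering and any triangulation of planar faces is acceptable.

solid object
 facet normal -0.503 0.692 0.517
  outer loop
   vertex 2.7 2.5 3.5
   vertex 1.2 3.5 0.7
   vertex 0.5 0.9 3.5
  endloop
 endfacet
 facet normal 0.105 0.953 0.284
  outer loop
   vertex 2.7 2.5 3.5
   vertex 4.0 3.4 0.0
   vertex 1.2 3.5 0.7
  endloop
 endfacet
 facet normal 0.859 -0.473 0.197
  outer loop
   vertex 2.7 2.5 3.5
   vertex 2.0 0.1 0.8
   vertex 4.0 3.4 0.0
  endloop
 endfacet
 facet normal -0.171 0.612 -0.772
  outer loop
   vertex 1.5 2.7 0.0
   vertex 1.2 3.5 0.7
   vertex 4.0 3.4 0.0
  endloop
 endfacet
 facet normal 0.078 -0.279 -0.957
  outer loop
   vertex 1.5 2.7 0.0
   vertex 4.0 3.4 0.0
   vertex 2.0 0.1 0.8
  endloop
 endfacet
 facet normal 0.063 -0.947 0.316
  outer loop
   vertex 1.5 0.4 1.8
   vertex 0.5 0.9 3.5
   vertex 2.0 0.1 0.8
  endloop
 endfacet
 facet normal 0.508 -0.698 0.504
  outer loop
   vertex 1.5 0.4 1.8
   vertex 2.7 2.5 3.5
   vertex 0.5 0.9 3.5
  endloop
 endfacet
 facet normal 0.538 -0.694 0.478
  outer loop
   vertex 1.5 0.4 1.8
   vertex 2.0 0.1 0.8
   vertex 2.7 2.5 3.5
  endloop
 endfacet
 facet normal -0.867 -0.310 -0.390
  outer loop
   vertex 0.8 2.2 1.8
   vertex 2.0 0.1 0.8
   vertex 0.5 0.9 3.5
  endloop
 endfacet
 facet normal -0.861 -0.294 -0.416
  outer loop
   vertex 0.8 2.2 1.8
   vertex 1.5 2.7 0.0
   vertex 2.0 0.1 0.8
  endloop
 endfacet
 facet normal -0.902 0.405 0.150
  outer loop
   vertex 0.8 2.2 1.8
   vertex 0.5 0.9 3.5
   vertex 1.2 3.5 0.7
  endloop
 endfacet
 facet normal -0.929 -0.026 -0.369
  outer loop
   vertex 0.8 2.2 1.8
   vertex 1.2 3.5 0.7
   vertex 1.5 2.7 0.0
  endloop
 endfacet
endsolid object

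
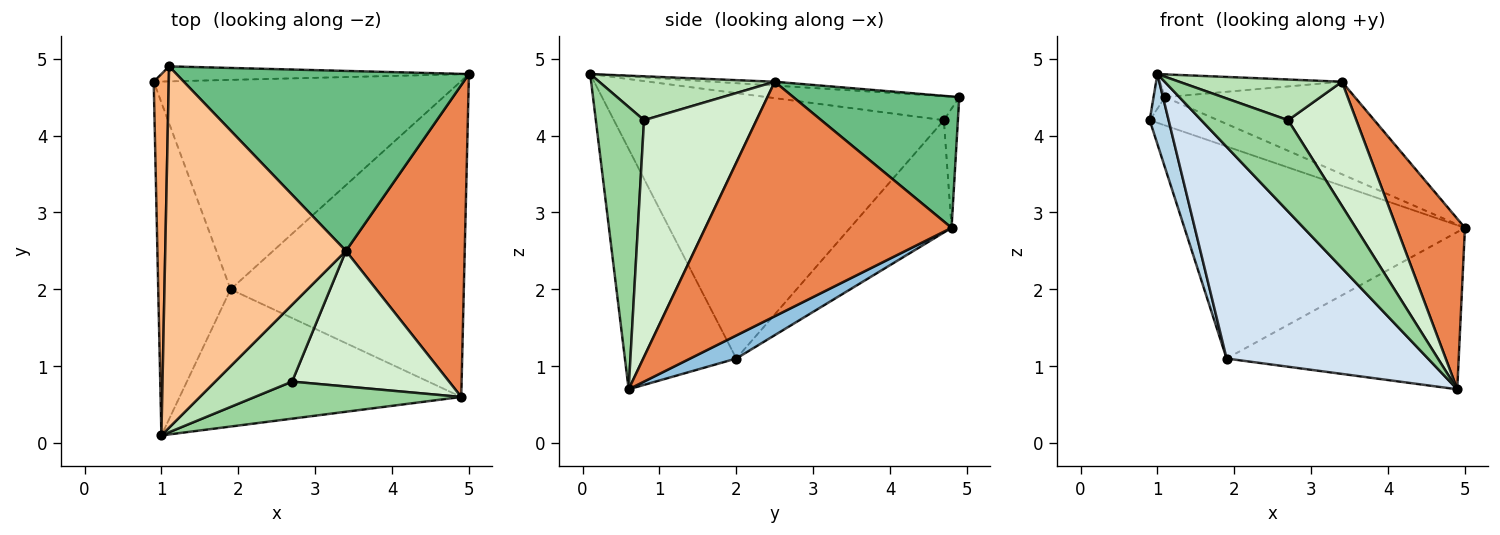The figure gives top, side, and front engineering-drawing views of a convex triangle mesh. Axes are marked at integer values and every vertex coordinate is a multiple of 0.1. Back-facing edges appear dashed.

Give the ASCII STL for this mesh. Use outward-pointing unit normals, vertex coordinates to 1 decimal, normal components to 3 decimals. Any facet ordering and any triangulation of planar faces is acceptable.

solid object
 facet normal -0.249 0.689 -0.681
  outer loop
   vertex 1.9 2.0 1.1
   vertex 0.9 4.7 4.2
   vertex 5.0 4.8 2.8
  endloop
 endfacet
 facet normal 0.088 0.444 -0.892
  outer loop
   vertex 1.9 2.0 1.1
   vertex 5.0 4.8 2.8
   vertex 4.9 0.6 0.7
  endloop
 endfacet
 facet normal -0.963 -0.055 -0.263
  outer loop
   vertex 1.9 2.0 1.1
   vertex 1.0 0.1 4.8
   vertex 0.9 4.7 4.2
  endloop
 endfacet
 facet normal -0.421 -0.761 -0.493
  outer loop
   vertex 1.9 2.0 1.1
   vertex 4.9 0.6 0.7
   vertex 1.0 0.1 4.8
  endloop
 endfacet
 facet normal 0.866 -0.240 0.439
  outer loop
   vertex 3.4 2.5 4.7
   vertex 4.9 0.6 0.7
   vertex 5.0 4.8 2.8
  endloop
 endfacet
 facet normal -0.846 0.051 0.530
  outer loop
   vertex 1.1 4.9 4.5
   vertex 0.9 4.7 4.2
   vertex 1.0 0.1 4.8
  endloop
 endfacet
 facet normal -0.021 0.063 0.998
  outer loop
   vertex 1.1 4.9 4.5
   vertex 1.0 0.1 4.8
   vertex 3.4 2.5 4.7
  endloop
 endfacet
 facet normal -0.178 0.869 -0.461
  outer loop
   vertex 1.1 4.9 4.5
   vertex 5.0 4.8 2.8
   vertex 0.9 4.7 4.2
  endloop
 endfacet
 facet normal 0.371 0.424 0.826
  outer loop
   vertex 1.1 4.9 4.5
   vertex 3.4 2.5 4.7
   vertex 5.0 4.8 2.8
  endloop
 endfacet
 facet normal 0.457 -0.824 0.335
  outer loop
   vertex 2.7 0.8 4.2
   vertex 1.0 0.1 4.8
   vertex 4.9 0.6 0.7
  endloop
 endfacet
 facet normal 0.450 -0.418 0.789
  outer loop
   vertex 2.7 0.8 4.2
   vertex 3.4 2.5 4.7
   vertex 1.0 0.1 4.8
  endloop
 endfacet
 facet normal 0.744 -0.451 0.493
  outer loop
   vertex 2.7 0.8 4.2
   vertex 4.9 0.6 0.7
   vertex 3.4 2.5 4.7
  endloop
 endfacet
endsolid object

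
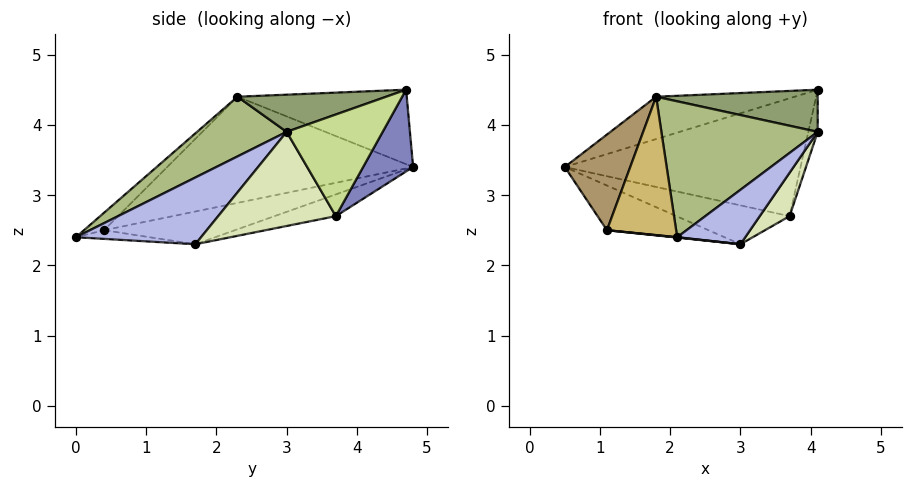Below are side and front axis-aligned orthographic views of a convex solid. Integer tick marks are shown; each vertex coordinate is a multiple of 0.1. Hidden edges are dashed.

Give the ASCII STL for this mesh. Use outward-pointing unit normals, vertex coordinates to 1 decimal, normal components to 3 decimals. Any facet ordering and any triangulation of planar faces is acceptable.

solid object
 facet normal -0.279 0.228 0.933
  outer loop
   vertex 1.8 2.3 4.4
   vertex 4.1 4.7 4.5
   vertex 0.5 4.8 3.4
  endloop
 endfacet
 facet normal 0.179 0.843 -0.508
  outer loop
   vertex 3.7 3.7 2.7
   vertex 0.5 4.8 3.4
   vertex 4.1 4.7 4.5
  endloop
 endfacet
 facet normal -0.129 0.238 -0.963
  outer loop
   vertex 3.7 3.7 2.7
   vertex 3.0 1.7 2.3
   vertex 0.5 4.8 3.4
  endloop
 endfacet
 facet normal 0.859 -0.467 -0.211
  outer loop
   vertex 4.1 3.0 3.9
   vertex 2.1 0.0 2.4
   vertex 3.0 1.7 2.3
  endloop
 endfacet
 facet normal 0.293 -0.318 0.902
  outer loop
   vertex 4.1 3.0 3.9
   vertex 4.1 4.7 4.5
   vertex 1.8 2.3 4.4
  endloop
 endfacet
 facet normal 0.339 -0.592 0.731
  outer loop
   vertex 4.1 3.0 3.9
   vertex 1.8 2.3 4.4
   vertex 2.1 0.0 2.4
  endloop
 endfacet
 facet normal 0.960 0.094 -0.265
  outer loop
   vertex 4.1 3.0 3.9
   vertex 3.7 3.7 2.7
   vertex 4.1 4.7 4.5
  endloop
 endfacet
 facet normal 0.878 -0.223 -0.423
  outer loop
   vertex 4.1 3.0 3.9
   vertex 3.0 1.7 2.3
   vertex 3.7 3.7 2.7
  endloop
 endfacet
 facet normal -0.824 -0.219 0.523
  outer loop
   vertex 1.1 0.4 2.5
   vertex 1.8 2.3 4.4
   vertex 0.5 4.8 3.4
  endloop
 endfacet
 facet normal -0.190 -0.658 0.728
  outer loop
   vertex 1.1 0.4 2.5
   vertex 2.1 0.0 2.4
   vertex 1.8 2.3 4.4
  endloop
 endfacet
 facet normal -0.216 0.167 -0.962
  outer loop
   vertex 1.1 0.4 2.5
   vertex 0.5 4.8 3.4
   vertex 3.0 1.7 2.3
  endloop
 endfacet
 facet normal -0.101 -0.005 -0.995
  outer loop
   vertex 1.1 0.4 2.5
   vertex 3.0 1.7 2.3
   vertex 2.1 0.0 2.4
  endloop
 endfacet
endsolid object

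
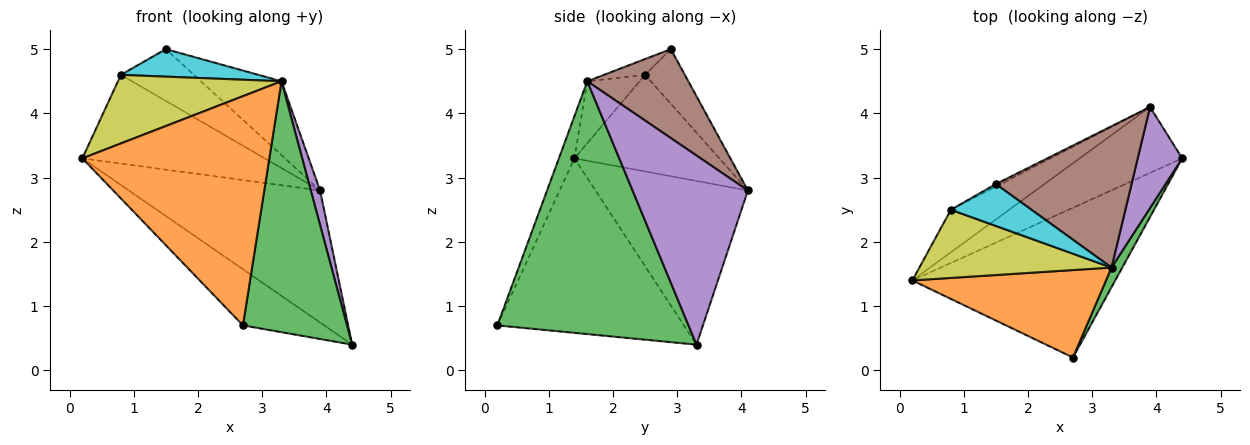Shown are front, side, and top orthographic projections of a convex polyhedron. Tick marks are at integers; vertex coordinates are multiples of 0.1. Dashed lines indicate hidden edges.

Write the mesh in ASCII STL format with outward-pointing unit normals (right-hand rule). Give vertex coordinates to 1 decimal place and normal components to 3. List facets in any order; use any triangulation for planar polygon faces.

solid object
 facet normal -0.627 0.273 -0.729
  outer loop
   vertex 2.7 0.2 0.7
   vertex 0.2 1.4 3.3
   vertex 4.4 3.3 0.4
  endloop
 endfacet
 facet normal -0.077 -0.931 0.355
  outer loop
   vertex 3.3 1.6 4.5
   vertex 0.2 1.4 3.3
   vertex 2.7 0.2 0.7
  endloop
 endfacet
 facet normal 0.878 -0.478 0.037
  outer loop
   vertex 3.3 1.6 4.5
   vertex 2.7 0.2 0.7
   vertex 4.4 3.3 0.4
  endloop
 endfacet
 facet normal -0.581 0.728 -0.364
  outer loop
   vertex 3.9 4.1 2.8
   vertex 4.4 3.3 0.4
   vertex 0.2 1.4 3.3
  endloop
 endfacet
 facet normal 0.971 -0.078 0.228
  outer loop
   vertex 3.9 4.1 2.8
   vertex 3.3 1.6 4.5
   vertex 4.4 3.3 0.4
  endloop
 endfacet
 facet normal 0.502 0.401 0.766
  outer loop
   vertex 3.9 4.1 2.8
   vertex 1.5 2.9 5.0
   vertex 3.3 1.6 4.5
  endloop
 endfacet
 facet normal -0.582 0.733 -0.351
  outer loop
   vertex 0.8 2.5 4.6
   vertex 3.9 4.1 2.8
   vertex 0.2 1.4 3.3
  endloop
 endfacet
 facet normal -0.477 0.878 -0.042
  outer loop
   vertex 0.8 2.5 4.6
   vertex 1.5 2.9 5.0
   vertex 3.9 4.1 2.8
  endloop
 endfacet
 facet normal -0.221 -0.692 0.687
  outer loop
   vertex 0.8 2.5 4.6
   vertex 0.2 1.4 3.3
   vertex 3.3 1.6 4.5
  endloop
 endfacet
 facet normal -0.162 -0.542 0.825
  outer loop
   vertex 0.8 2.5 4.6
   vertex 3.3 1.6 4.5
   vertex 1.5 2.9 5.0
  endloop
 endfacet
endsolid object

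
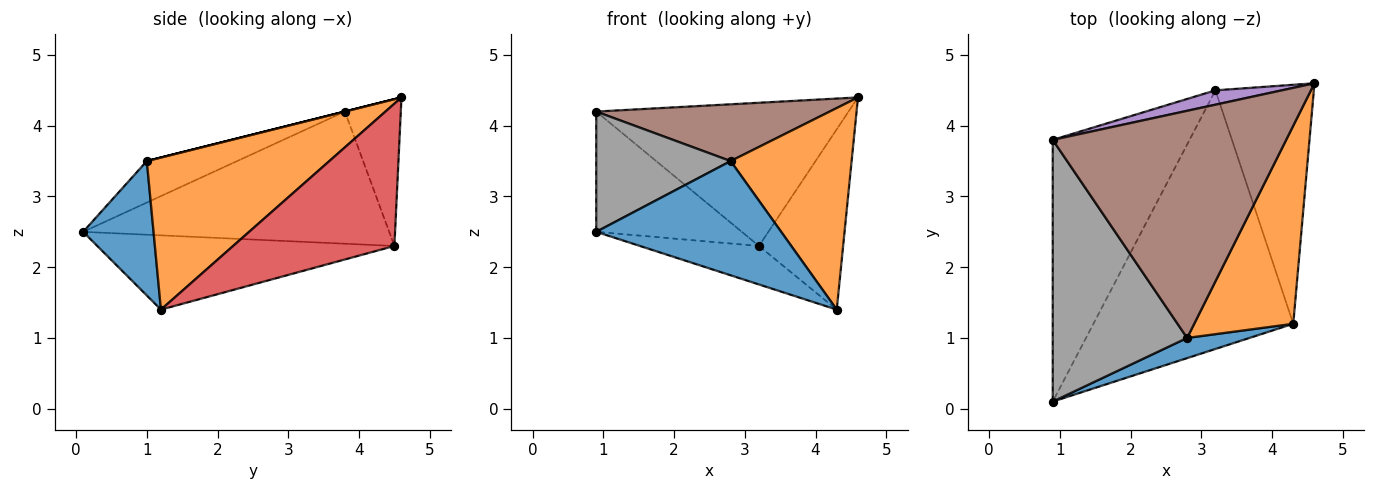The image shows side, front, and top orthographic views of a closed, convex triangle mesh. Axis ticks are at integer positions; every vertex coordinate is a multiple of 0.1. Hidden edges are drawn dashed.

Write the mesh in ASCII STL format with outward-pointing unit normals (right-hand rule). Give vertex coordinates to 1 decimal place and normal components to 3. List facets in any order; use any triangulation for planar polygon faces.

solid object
 facet normal 0.351 -0.922 0.163
  outer loop
   vertex 2.8 1.0 3.5
   vertex 0.9 0.1 2.5
   vertex 4.3 1.2 1.4
  endloop
 endfacet
 facet normal 0.733 -0.486 0.477
  outer loop
   vertex 2.8 1.0 3.5
   vertex 4.3 1.2 1.4
   vertex 4.6 4.6 4.4
  endloop
 endfacet
 facet normal -0.345 0.138 -0.928
  outer loop
   vertex 3.2 4.5 2.3
   vertex 4.3 1.2 1.4
   vertex 0.9 0.1 2.5
  endloop
 endfacet
 facet normal 0.756 0.394 -0.523
  outer loop
   vertex 3.2 4.5 2.3
   vertex 4.6 4.6 4.4
   vertex 4.3 1.2 1.4
  endloop
 endfacet
 facet normal -0.215 0.972 0.097
  outer loop
   vertex 0.9 3.8 4.2
   vertex 4.6 4.6 4.4
   vertex 3.2 4.5 2.3
  endloop
 endfacet
 facet normal 0.000 -0.243 0.970
  outer loop
   vertex 0.9 3.8 4.2
   vertex 2.8 1.0 3.5
   vertex 4.6 4.6 4.4
  endloop
 endfacet
 facet normal -0.660 0.314 -0.683
  outer loop
   vertex 0.9 3.8 4.2
   vertex 3.2 4.5 2.3
   vertex 0.9 0.1 2.5
  endloop
 endfacet
 facet normal -0.270 -0.402 0.875
  outer loop
   vertex 0.9 3.8 4.2
   vertex 0.9 0.1 2.5
   vertex 2.8 1.0 3.5
  endloop
 endfacet
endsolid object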